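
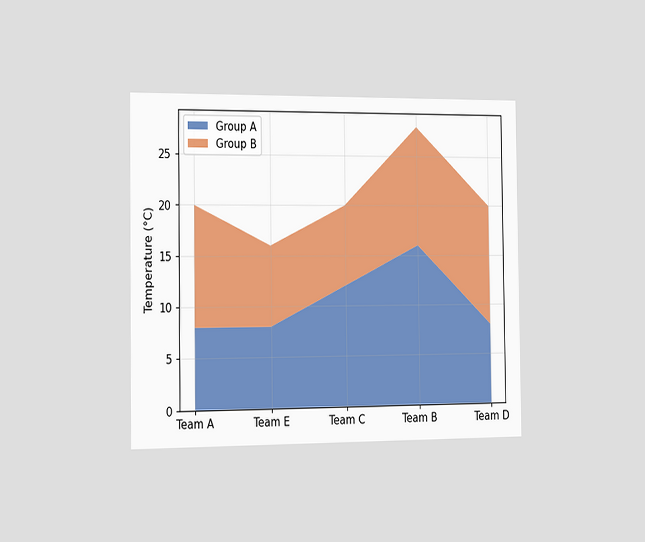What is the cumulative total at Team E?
16°C

The chart is viewed slightly from the left. The stacked total at Team E reaches 16°C.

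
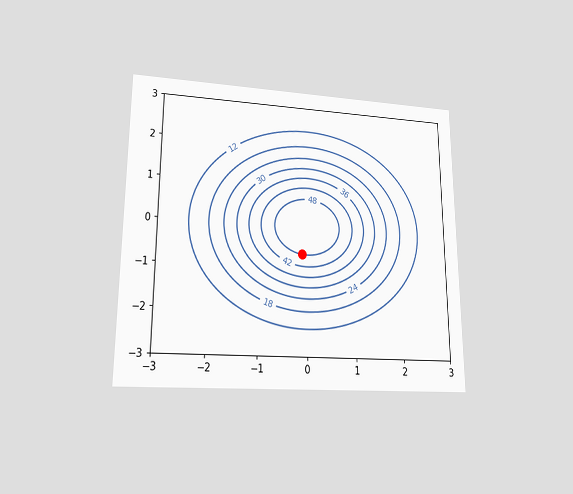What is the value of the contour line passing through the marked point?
48

The chart is viewed at a slight angle. The marked point sits on the contour labelled 48.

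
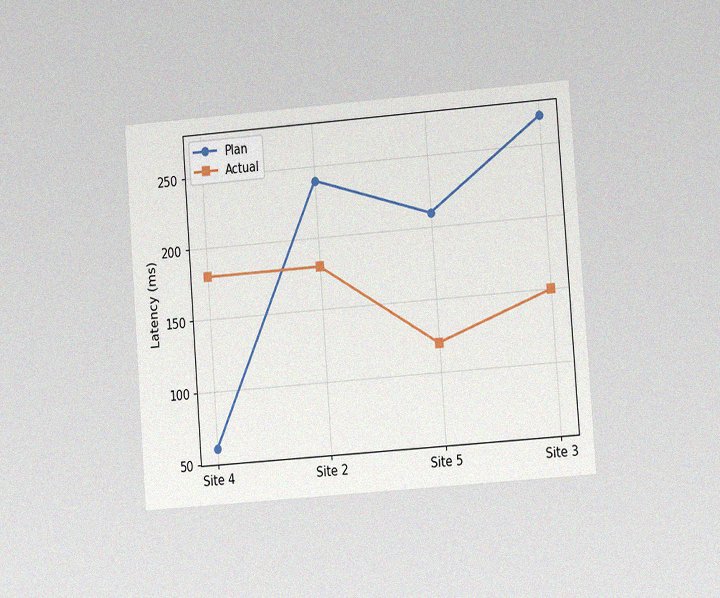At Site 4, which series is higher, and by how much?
Actual, by 120ms

The chart is tilted about 4° counter-clockwise and viewed at a slight angle, with some photo noise. At Site 4, Actual sits above the other line by 120ms.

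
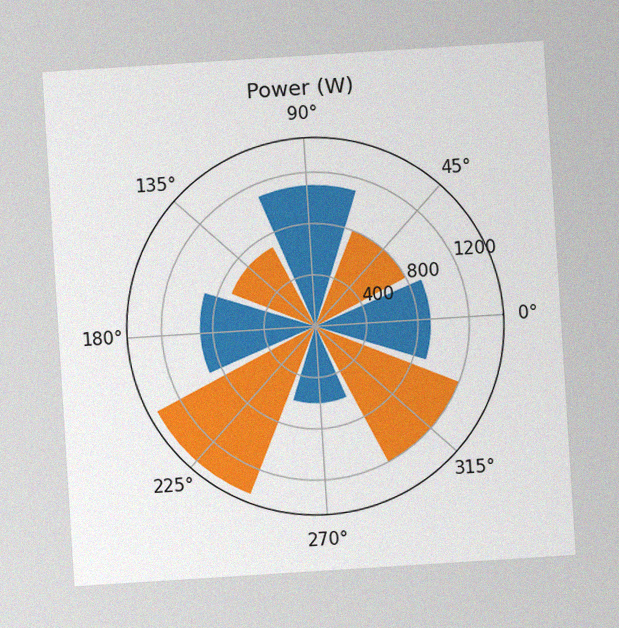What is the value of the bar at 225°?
The chart is tilted about 4° counter-clockwise, with some photo noise. The bar at 225° reaches 1400W on the radial axis.

1400W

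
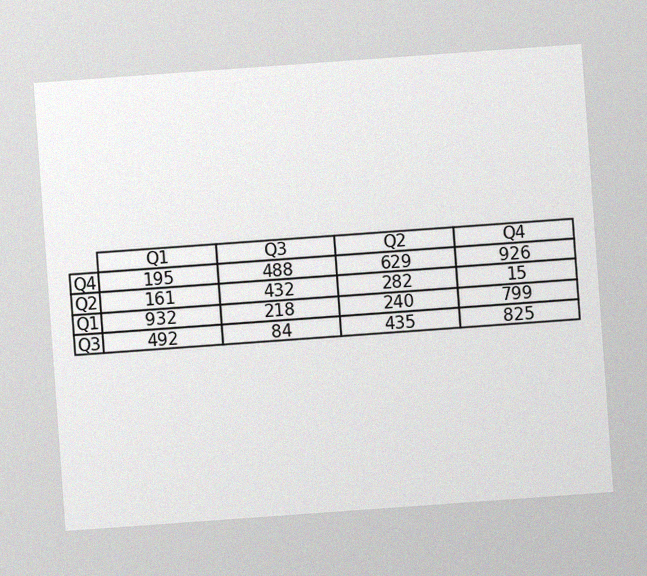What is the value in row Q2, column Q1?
The chart is tilted about 4° counter-clockwise, with some photo noise. The (Q2, Q1) cell reads 161.

161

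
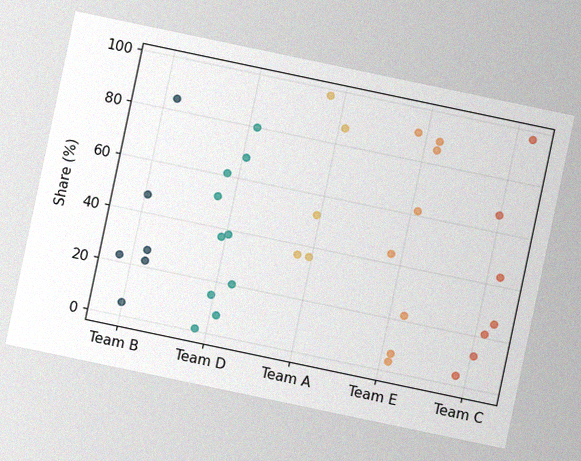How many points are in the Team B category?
The chart is tilted about 12° clockwise, with some photo noise. Counting the markers in the Team B column gives 6.

6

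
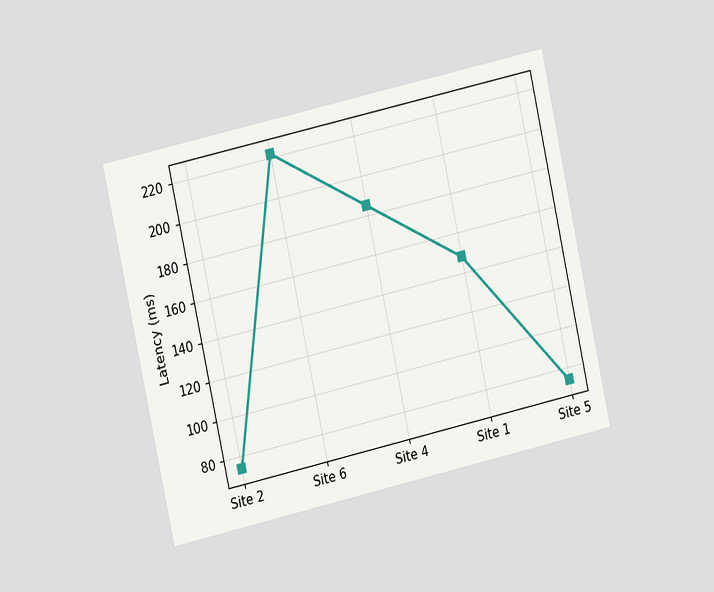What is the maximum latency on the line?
The chart is tilted about 13° counter-clockwise and viewed at a slight angle. The highest point is at Site 6, and reading across to the y-axis gives 222ms.

222ms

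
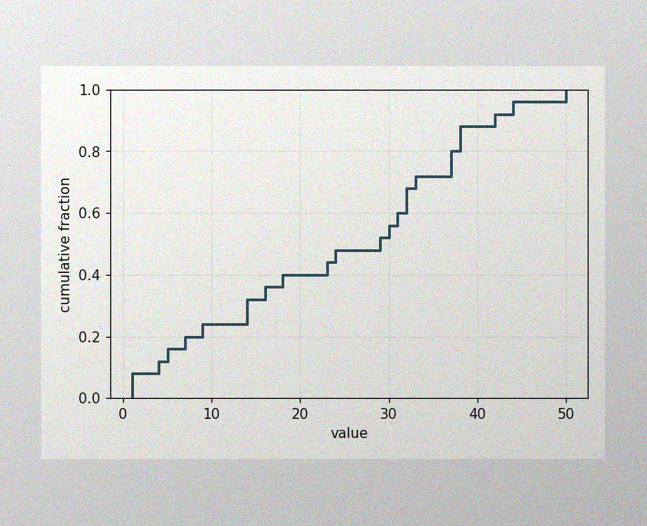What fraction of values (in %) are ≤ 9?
The image has some photo noise and uneven lighting. At x=9 the ECDF step is at 24%.

24%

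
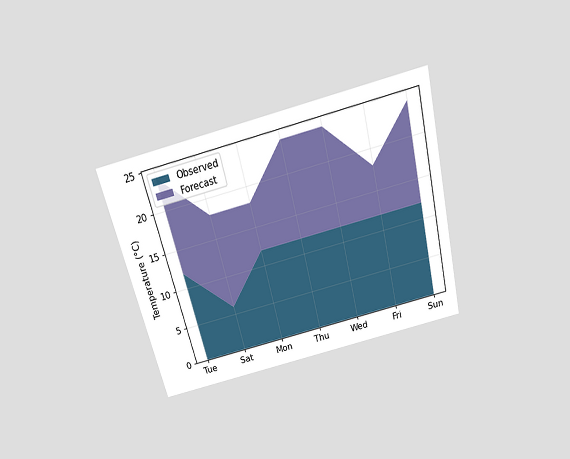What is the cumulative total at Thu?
24°C

The chart is tilted about 14° counter-clockwise and viewed slightly from above. The stacked total at Thu reaches 24°C.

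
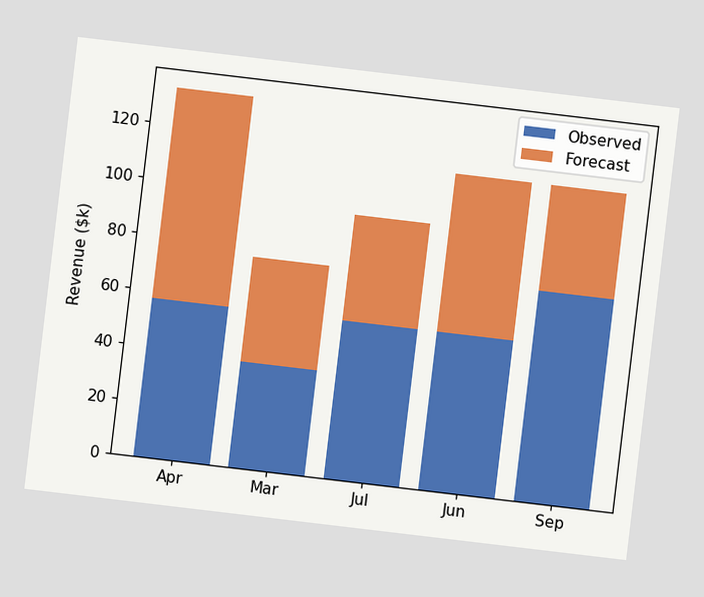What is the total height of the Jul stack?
$95k

The chart is tilted about 7° clockwise. The Jul stack's top reaches $95k on the y-axis.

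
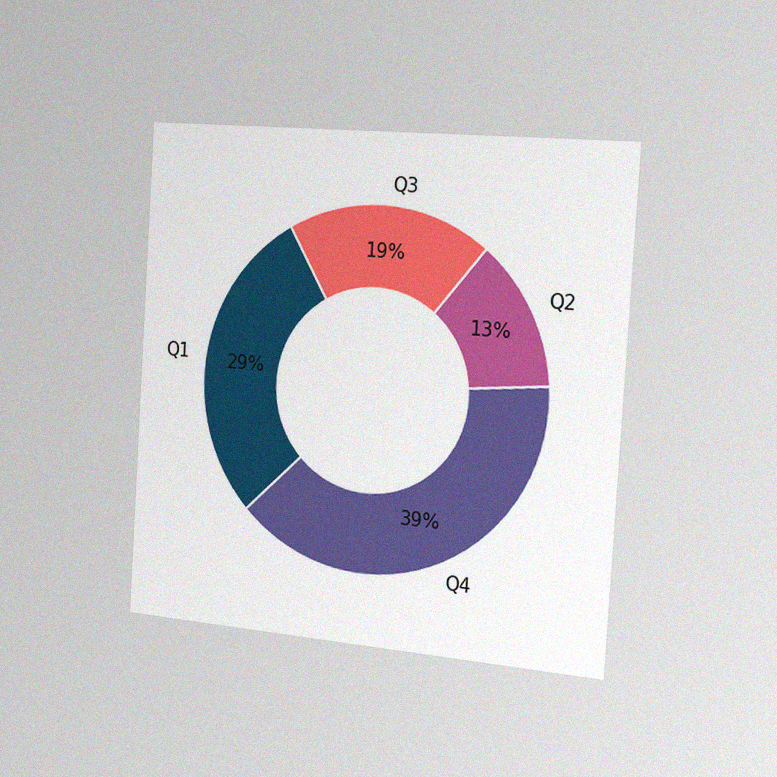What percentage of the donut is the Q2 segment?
The chart is tilted about 4° clockwise and viewed slightly from the right, with some photo noise. The Q2 segment takes up 13% of the ring.

13%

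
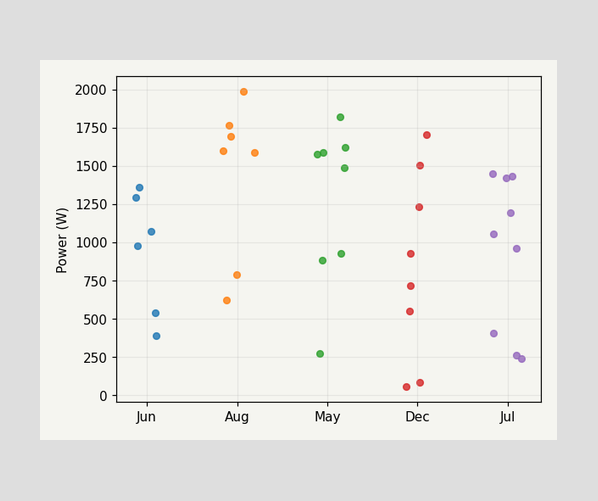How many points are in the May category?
Counting the markers in the May column gives 8.

8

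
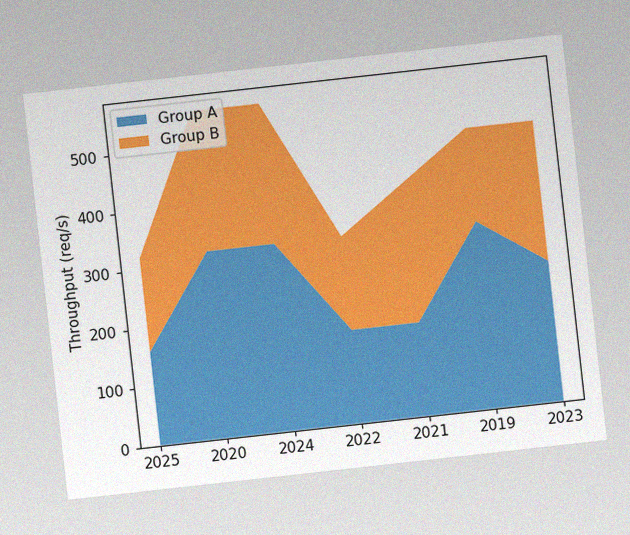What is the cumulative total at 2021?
The chart is tilted about 6° counter-clockwise, with some photo noise. The stacked total at 2021 reaches 400req/s.

400req/s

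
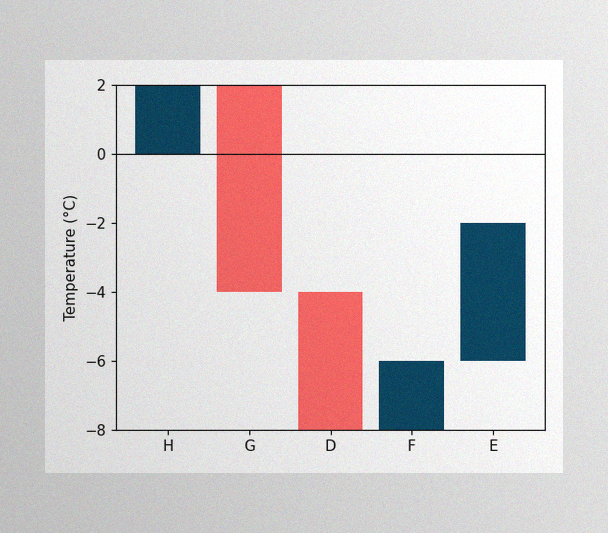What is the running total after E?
-2°C

The image has some photo noise and uneven lighting. After E the running total reaches -2°C.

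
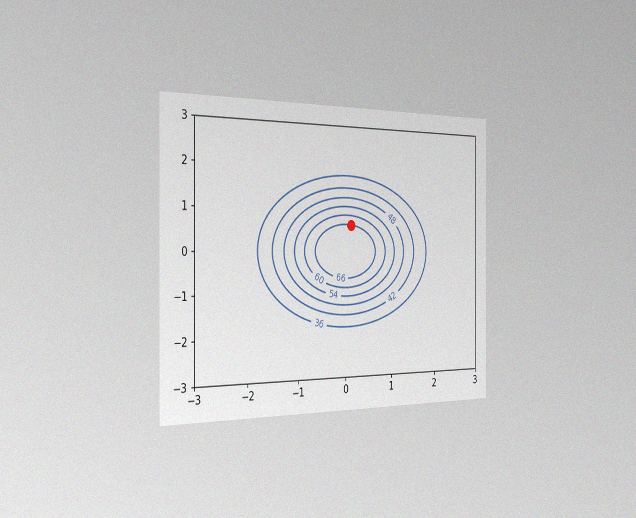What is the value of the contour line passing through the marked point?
The chart is viewed slightly from the left, with some photo noise. The marked point sits on the contour labelled 66.

66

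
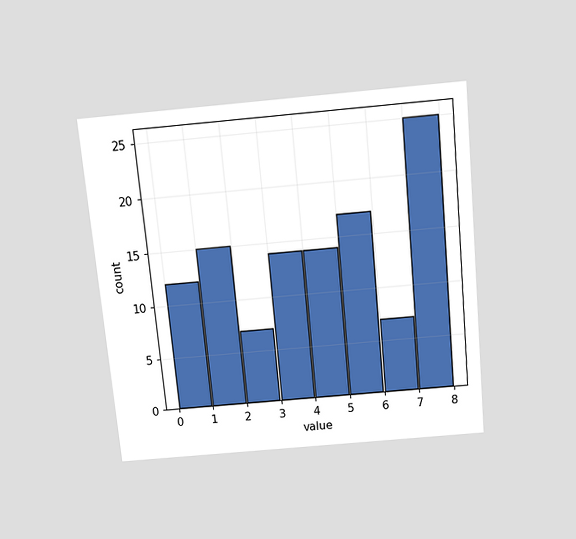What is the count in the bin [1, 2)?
The chart is tilted about 5° counter-clockwise and viewed slightly from above. The [1, 2) bin has height 15.

15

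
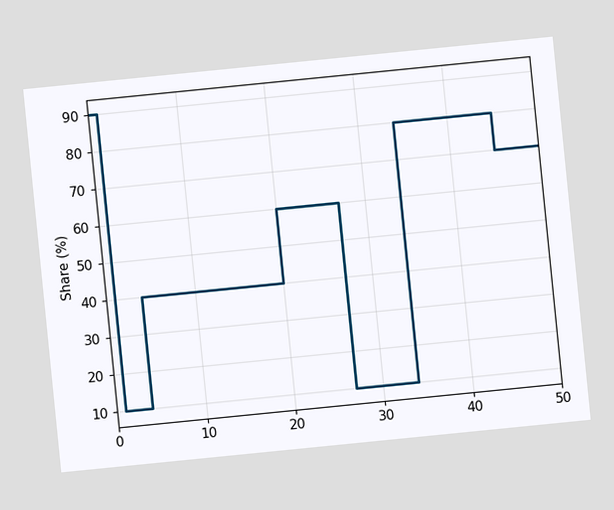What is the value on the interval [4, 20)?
40%

The chart is tilted about 6° counter-clockwise. On [4, 20) the step sits at 40%.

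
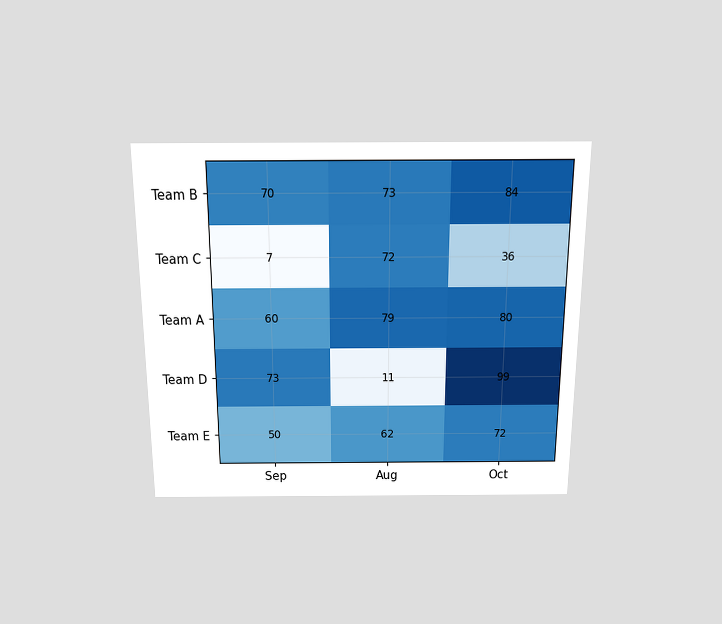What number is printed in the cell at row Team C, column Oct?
The chart is viewed slightly from above. The (Team C, Oct) cell reads 36.

36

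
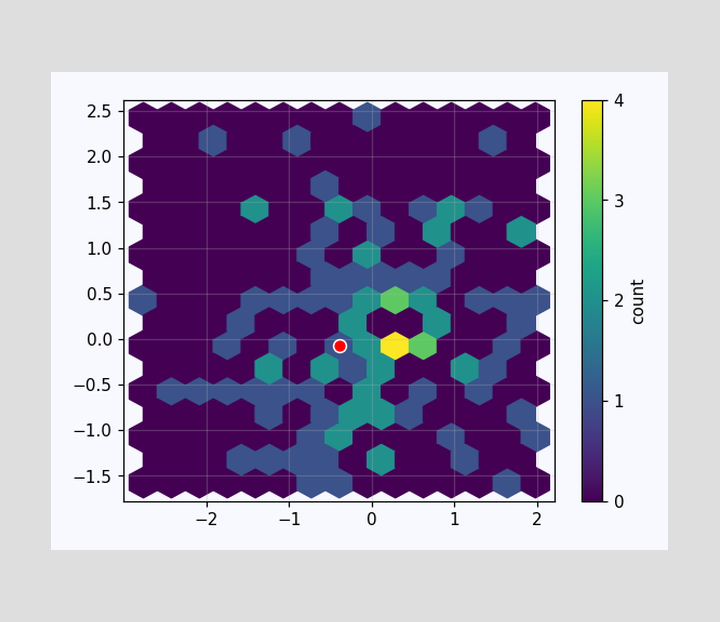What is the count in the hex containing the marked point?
The marked hex reads 1 on the colorbar.

1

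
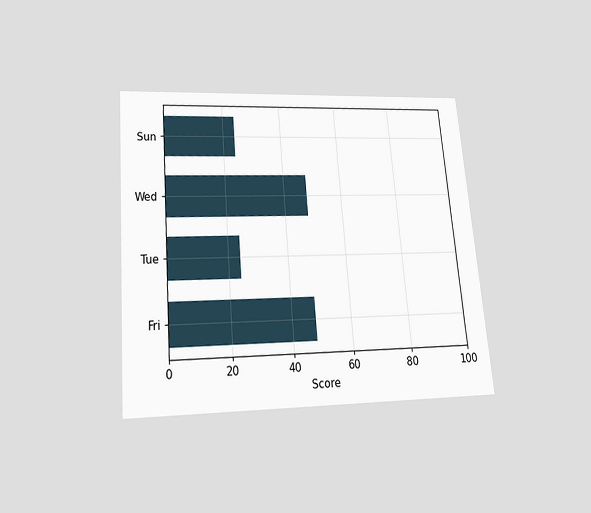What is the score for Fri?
48

The chart is tilted about 5° counter-clockwise and viewed slightly from below. Reading along the chart's x-axis, the Fri bar reaches 48.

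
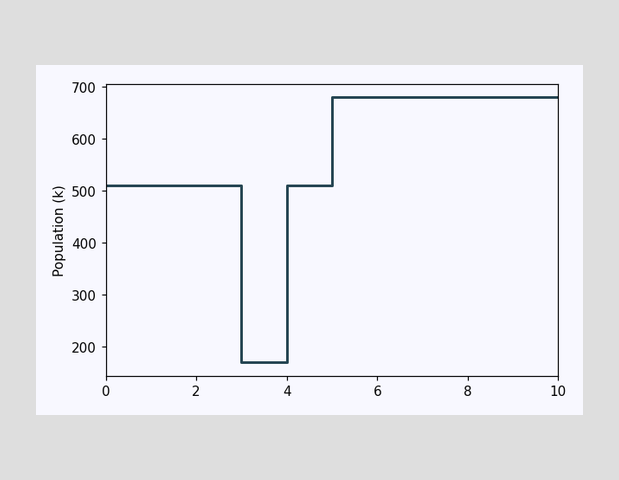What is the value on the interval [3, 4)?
170k

On [3, 4) the step sits at 170k.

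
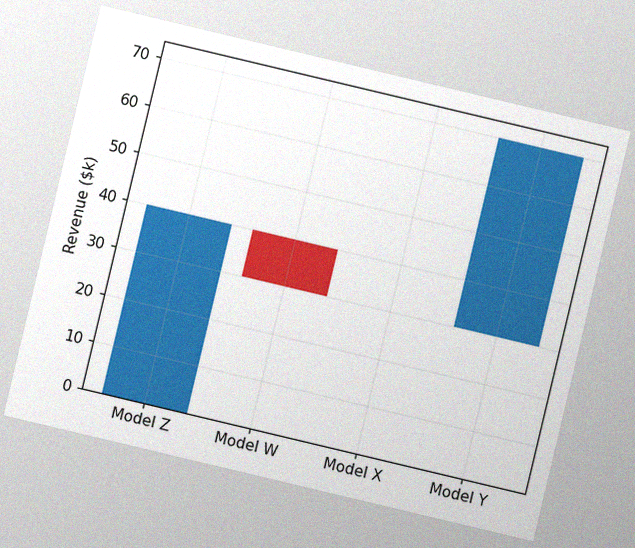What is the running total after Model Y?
$70k

The chart is tilted about 13° clockwise, with some photo noise. After Model Y the running total reaches $70k.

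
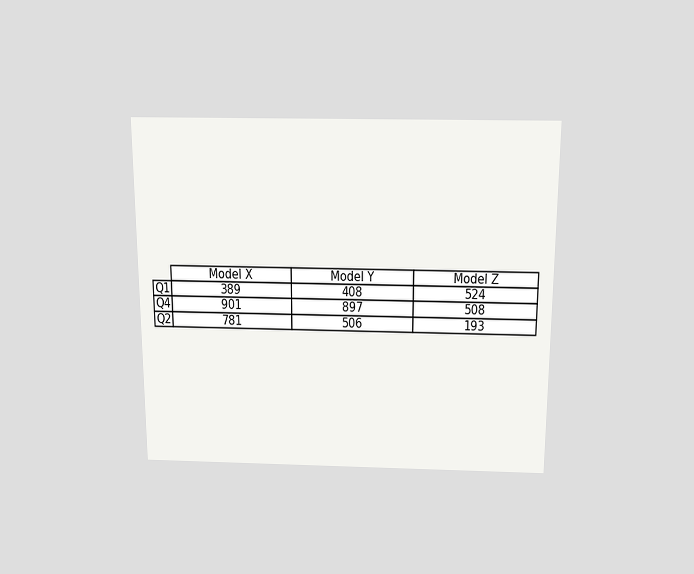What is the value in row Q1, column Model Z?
The chart is viewed slightly from above. The (Q1, Model Z) cell reads 524.

524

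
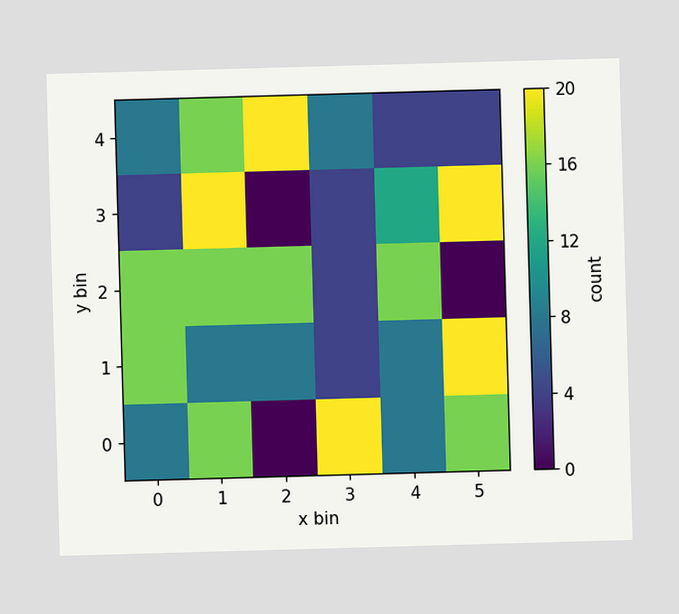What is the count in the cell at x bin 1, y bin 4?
16

Matching the cell (1, 4) against the colorbar gives 16.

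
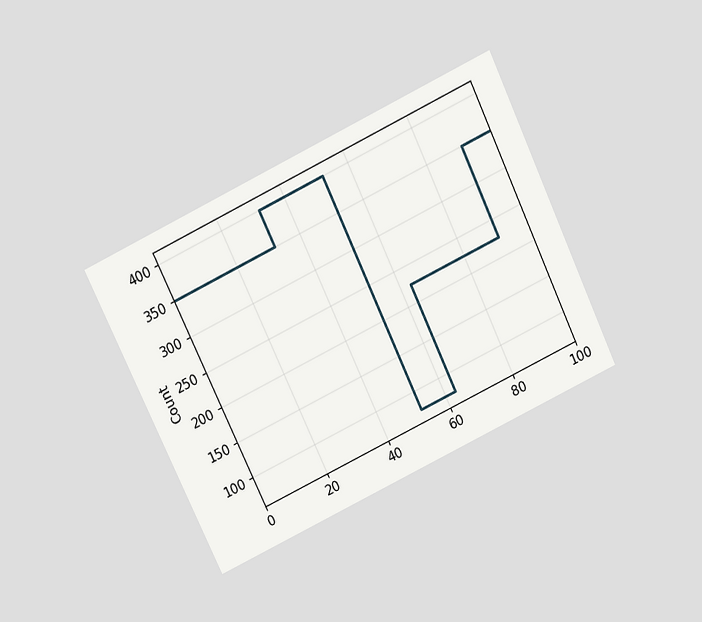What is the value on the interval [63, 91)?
225

The chart is tilted about 25° counter-clockwise and viewed slightly from above. On [63, 91) the step sits at 225.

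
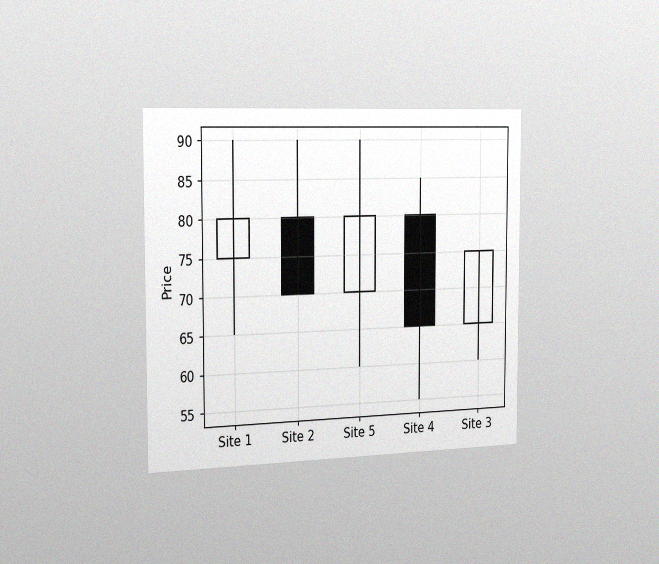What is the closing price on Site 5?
80

The chart is viewed slightly from the left, with some photo noise. The Site 5 candle closes at 80.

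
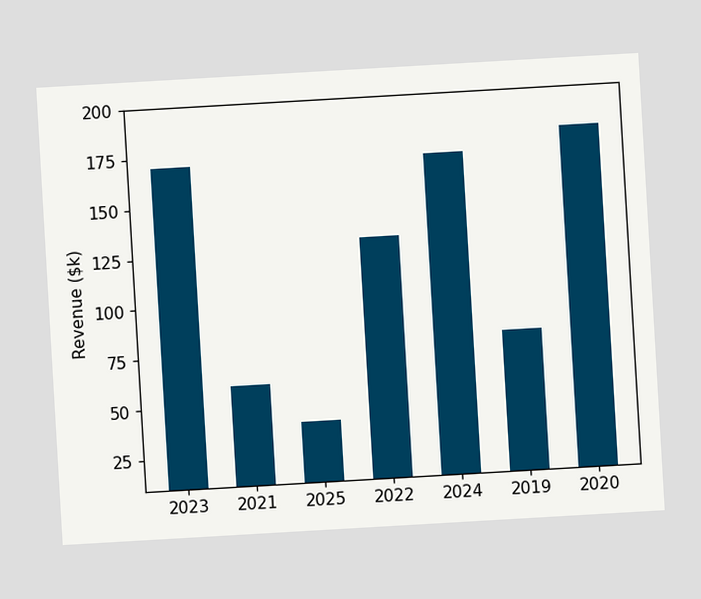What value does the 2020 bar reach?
The chart is tilted about 3° counter-clockwise. Reading along the chart's y-axis, the 2020 bar reaches $180k.

$180k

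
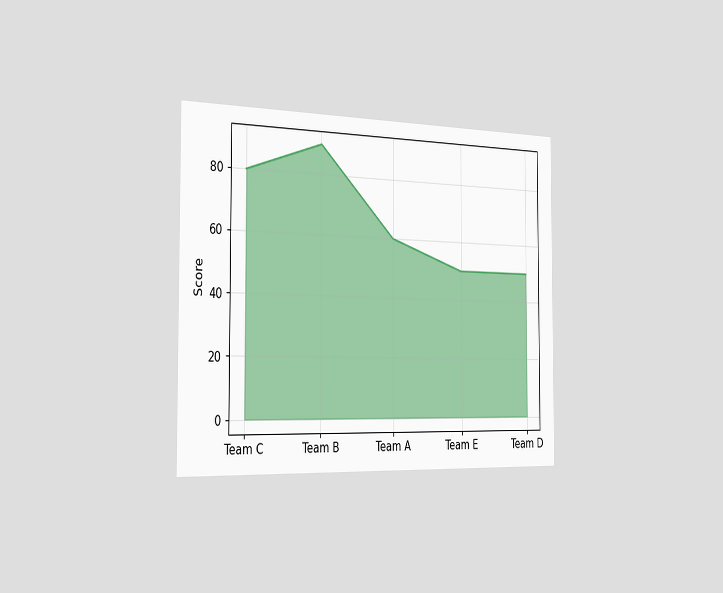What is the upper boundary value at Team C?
80

The chart is viewed slightly from the left. At Team C the upper boundary is at 80.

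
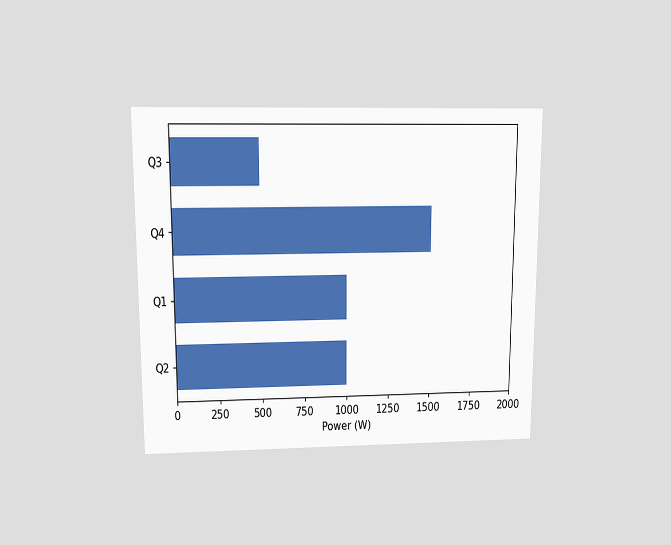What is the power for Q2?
1000W

The chart is viewed slightly from above. Reading along the chart's x-axis, the Q2 bar reaches 1000W.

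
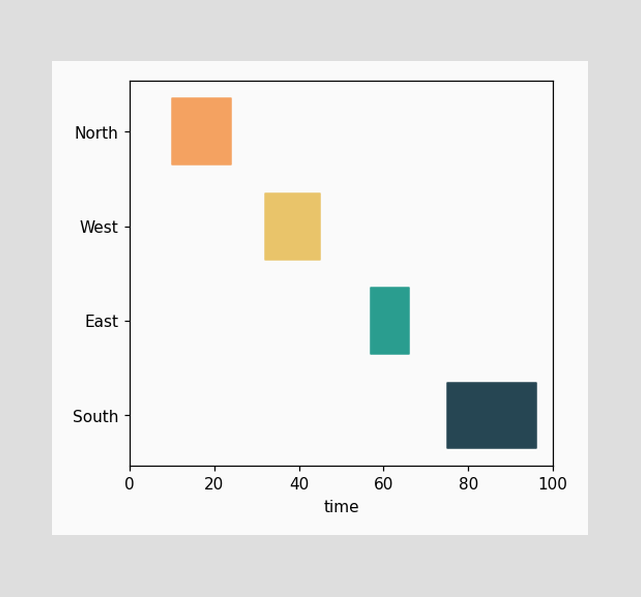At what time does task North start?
The North bar begins at t=10.

10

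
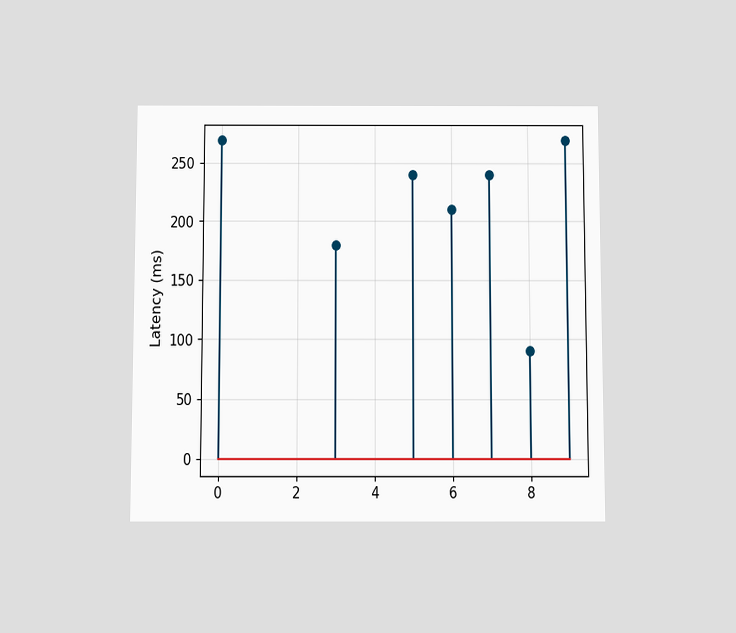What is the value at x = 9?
The chart is viewed slightly from below. The stem at x=9 reaches 270ms.

270ms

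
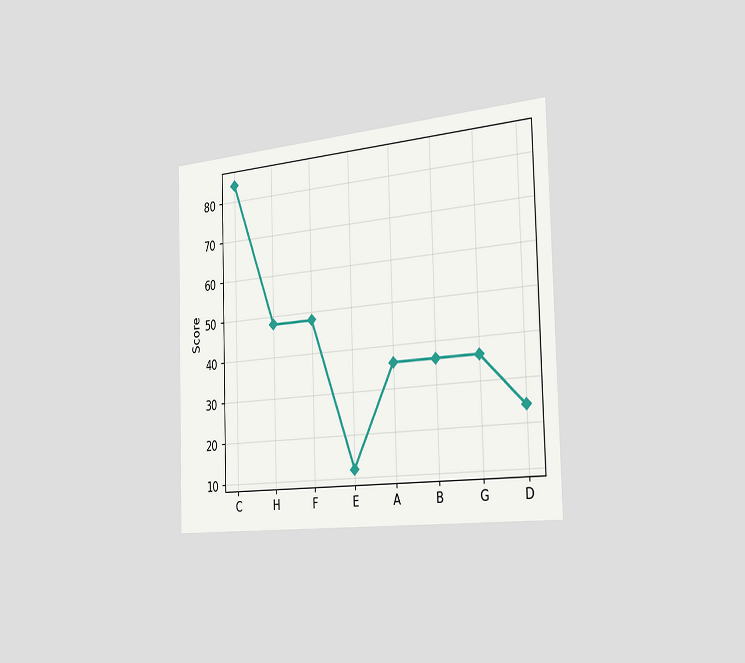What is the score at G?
The chart is viewed slightly from the right. At G, the line is at 36.

36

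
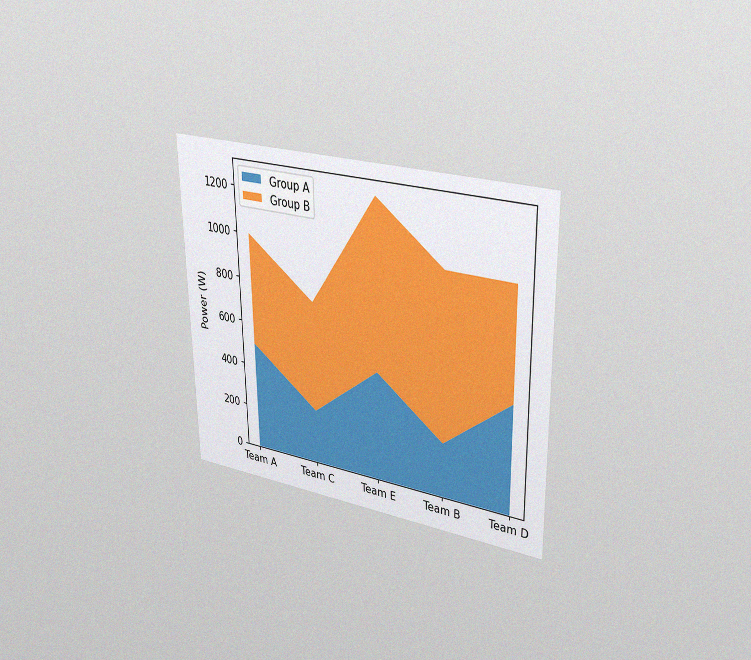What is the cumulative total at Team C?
750W

The chart is viewed at a slight angle, with some photo noise. The stacked total at Team C reaches 750W.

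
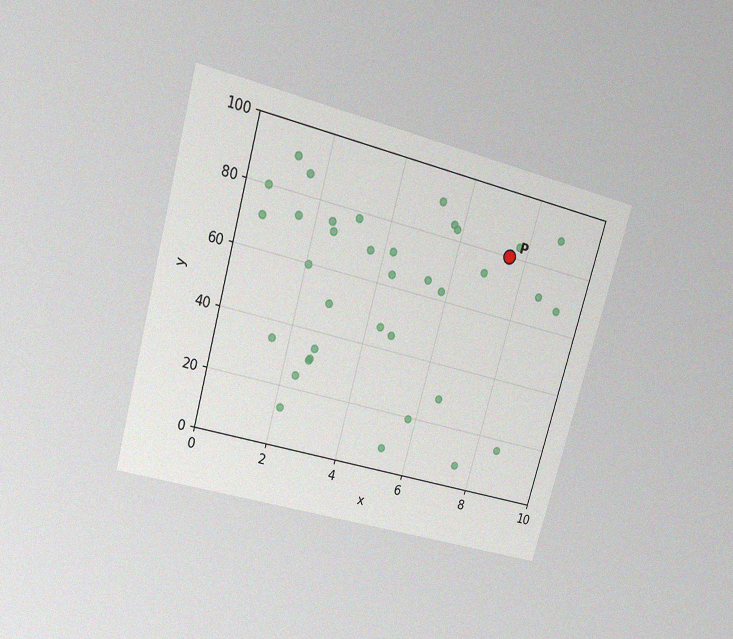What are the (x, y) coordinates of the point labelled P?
(7.5, 80)

The chart is tilted about 15° clockwise and viewed at a slight angle, with some photo noise. Following the gridlines from P to each axis, P sits at (7.5, 80).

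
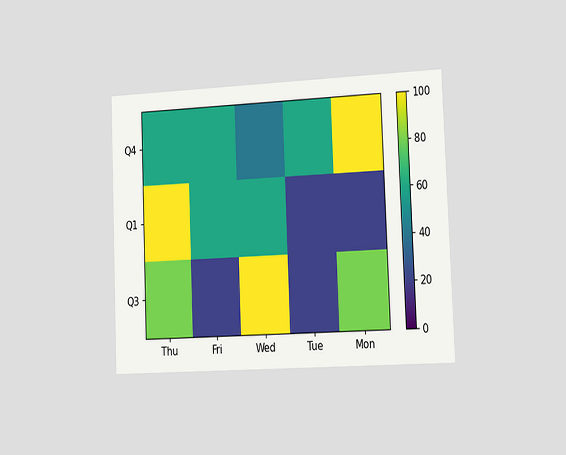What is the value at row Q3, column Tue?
20

The chart is tilted about 2° counter-clockwise and viewed slightly from the right. Matching cell (Q3, Tue) against the colorbar gives 20.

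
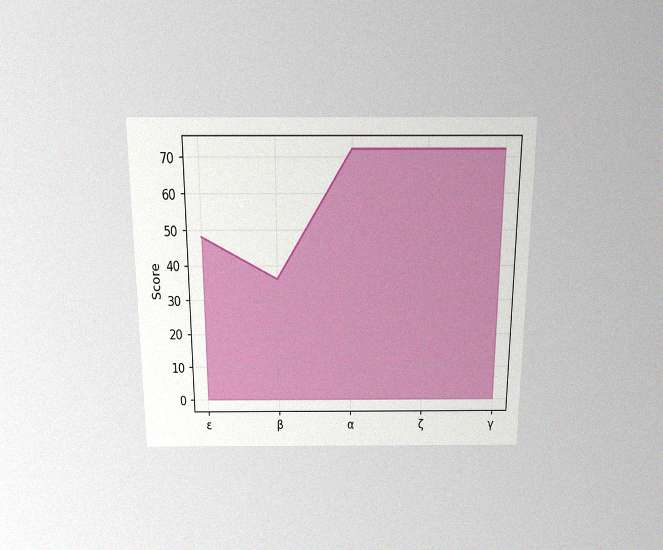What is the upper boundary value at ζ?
72

The chart is viewed slightly from above, with some photo noise. At ζ the upper boundary is at 72.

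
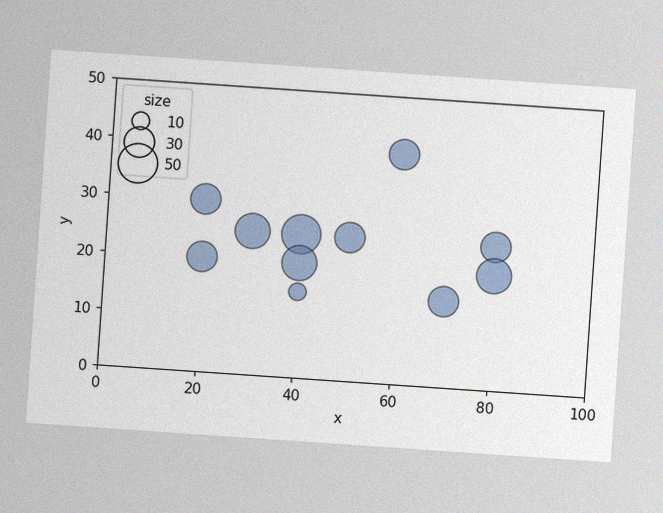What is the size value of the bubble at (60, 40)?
30

The chart is tilted about 4° clockwise, with some photo noise. Matching the bubble at (60, 40) against the size legend gives 30.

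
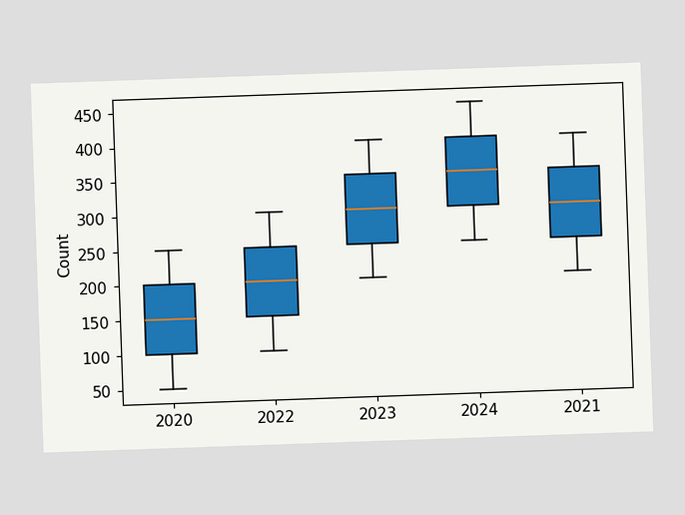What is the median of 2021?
300

The chart is tilted about 2° counter-clockwise. The median line in the 2021 box sits at 300.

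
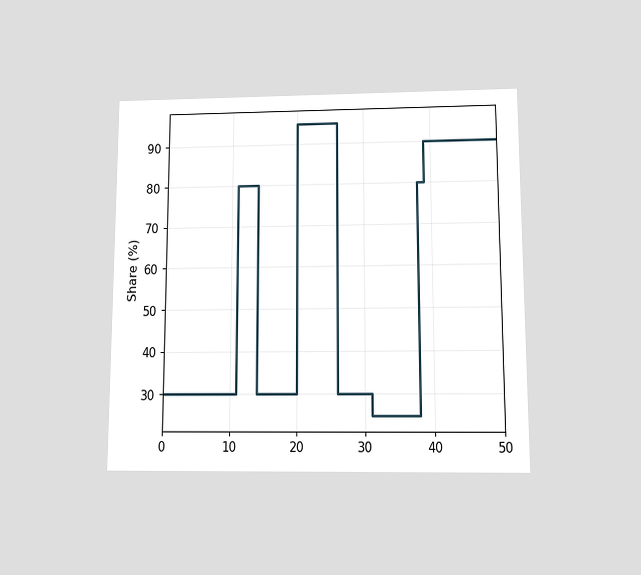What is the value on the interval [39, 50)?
90%

The chart is viewed slightly from below. On [39, 50) the step sits at 90%.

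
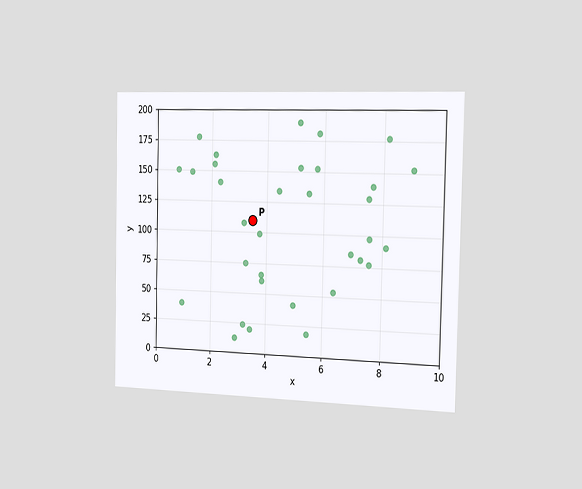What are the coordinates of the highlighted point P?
(3.5, 110)

The chart is viewed slightly from the right. Following the gridlines from P to each axis, P sits at (3.5, 110).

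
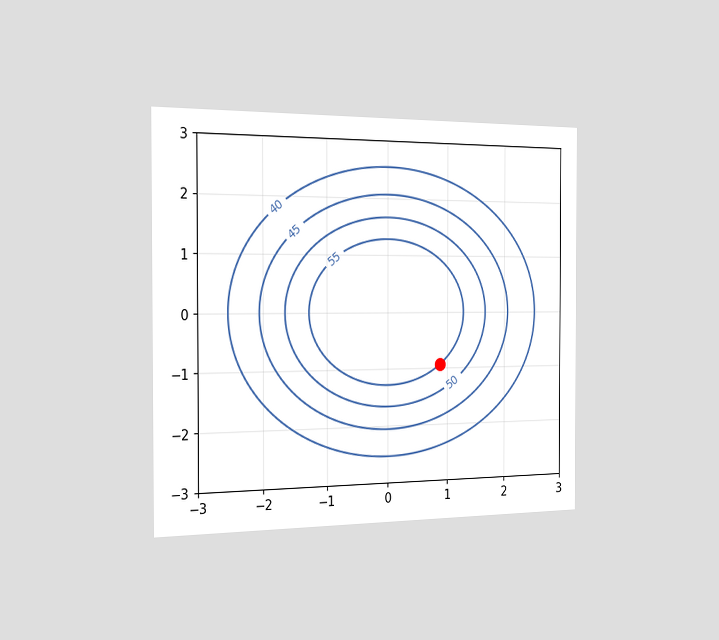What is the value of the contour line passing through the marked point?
The chart is viewed slightly from the left. The marked point sits on the contour labelled 55.

55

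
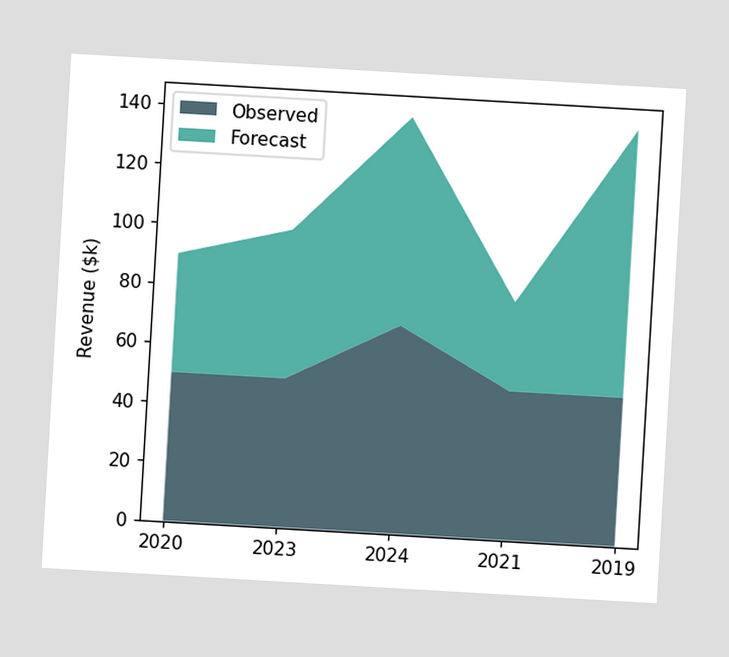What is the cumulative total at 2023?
$100k

The chart is tilted about 3° clockwise. The stacked total at 2023 reaches $100k.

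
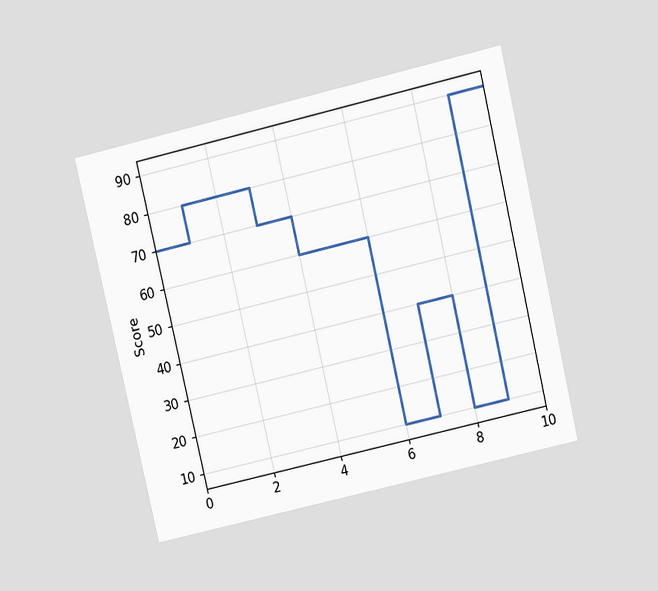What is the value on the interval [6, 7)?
The chart is tilted about 13° counter-clockwise and viewed at a slight angle. On [6, 7) the step sits at 10.

10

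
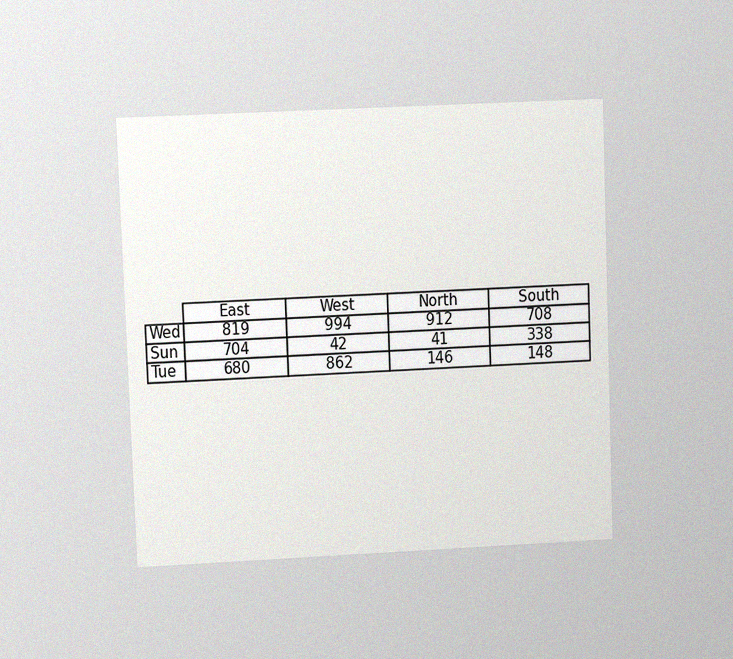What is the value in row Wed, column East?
The chart is tilted about 2° counter-clockwise and viewed at a slight angle, with some photo noise. The (Wed, East) cell reads 819.

819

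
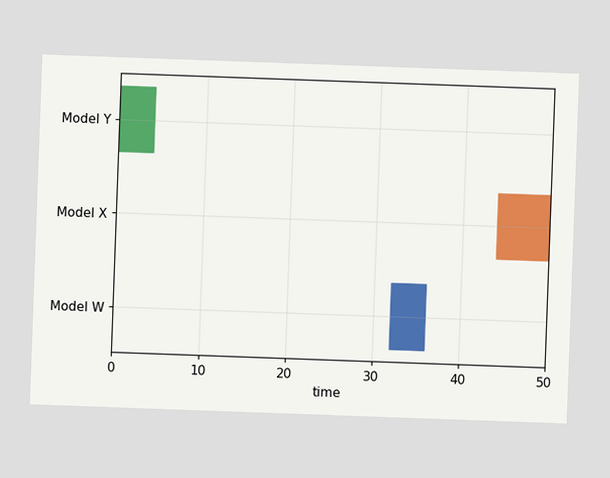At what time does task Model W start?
The chart is tilted about 2° clockwise. The Model W bar begins at t=32.

32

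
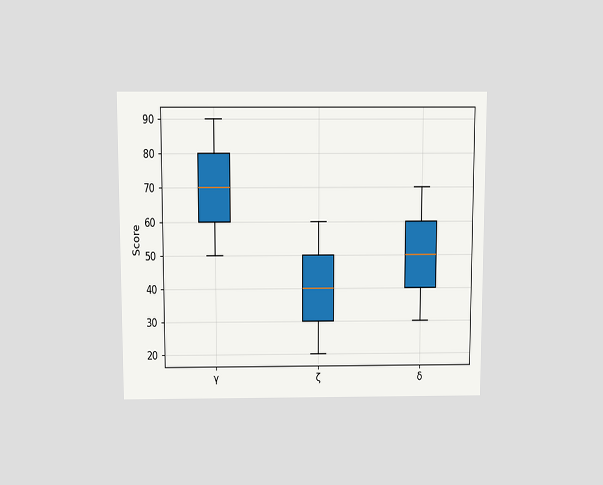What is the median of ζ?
40

The chart is viewed slightly from above. The median line in the ζ box sits at 40.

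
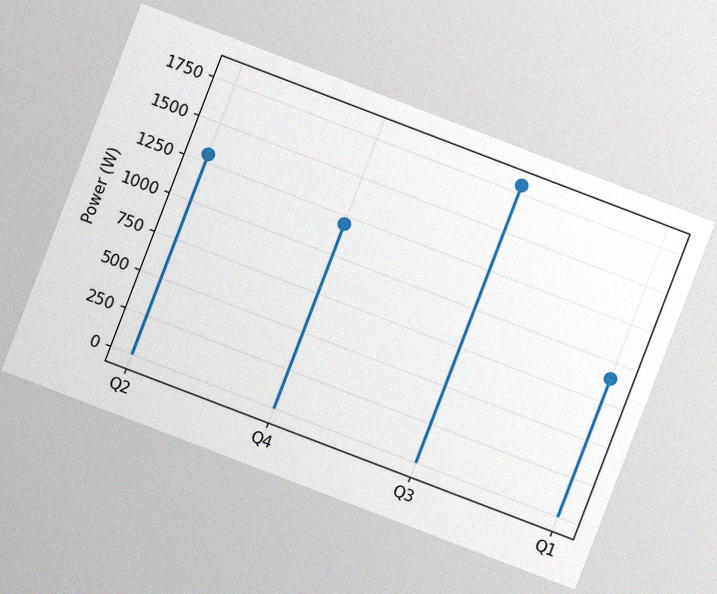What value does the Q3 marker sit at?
The chart is tilted about 21° clockwise, with some photo noise. The Q3 marker sits at 1800W.

1800W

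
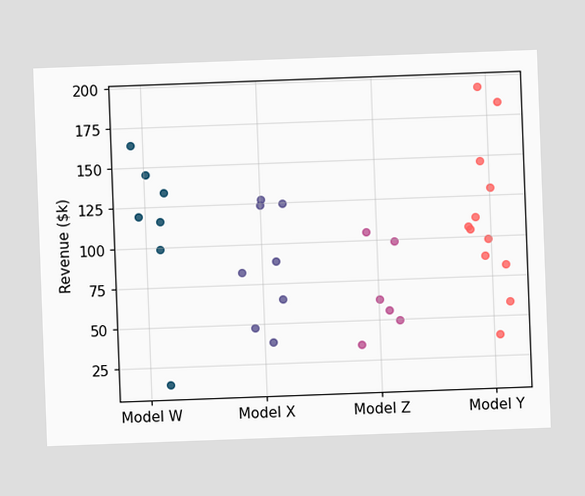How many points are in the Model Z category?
The chart is tilted about 2° counter-clockwise. Counting the markers in the Model Z column gives 6.

6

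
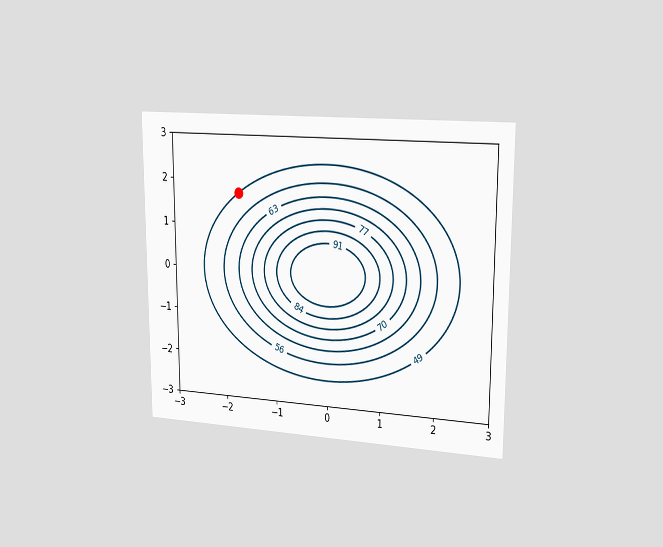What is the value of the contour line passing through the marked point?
49

The chart is viewed slightly from the right. The marked point sits on the contour labelled 49.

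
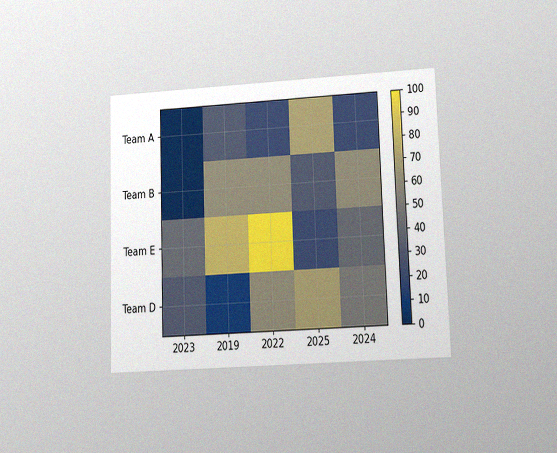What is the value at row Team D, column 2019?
10

The chart is tilted about 2° counter-clockwise and viewed at a slight angle, with some photo noise. Matching cell (Team D, 2019) against the colorbar gives 10.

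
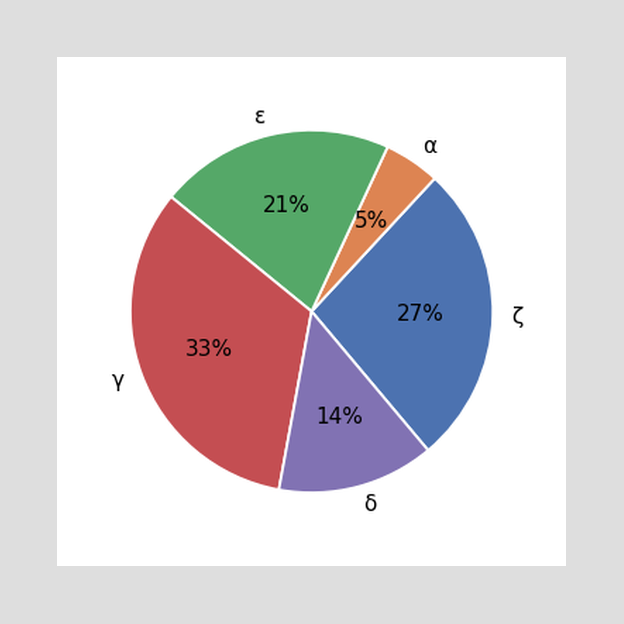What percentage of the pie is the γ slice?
The γ slice takes up 33% of the pie.

33%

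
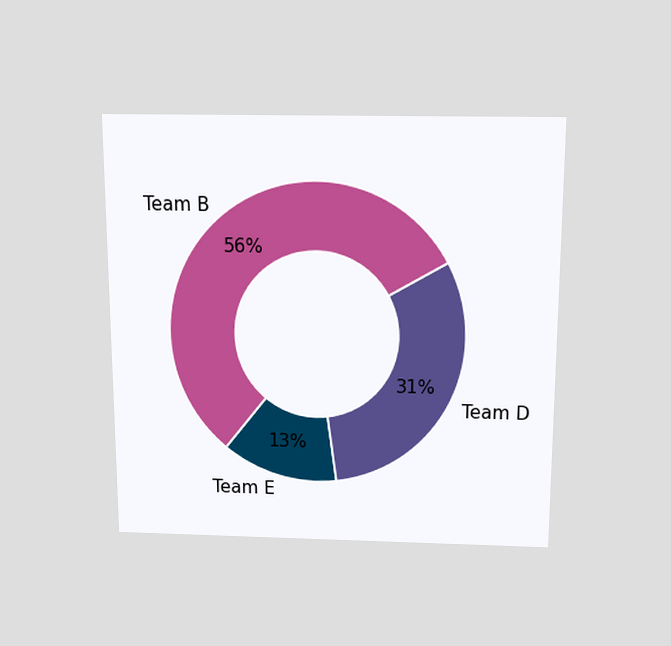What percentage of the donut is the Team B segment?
The chart is viewed slightly from above. The Team B segment takes up 56% of the ring.

56%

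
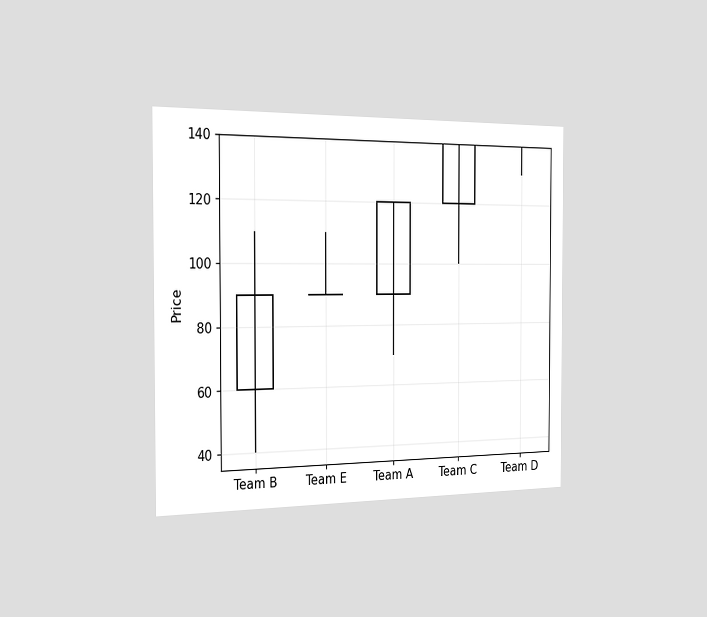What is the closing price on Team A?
120

The chart is viewed slightly from the left. The Team A candle closes at 120.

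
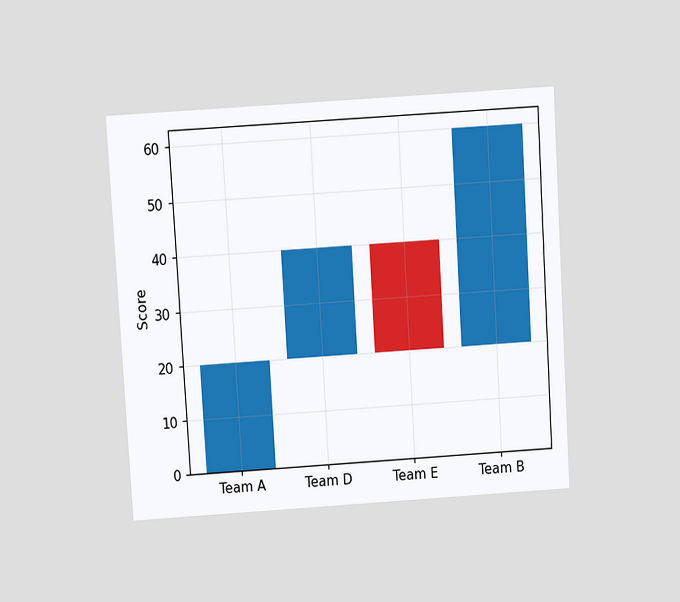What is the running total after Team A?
The chart is tilted about 3° counter-clockwise and viewed at a slight angle. After Team A the running total reaches 20.

20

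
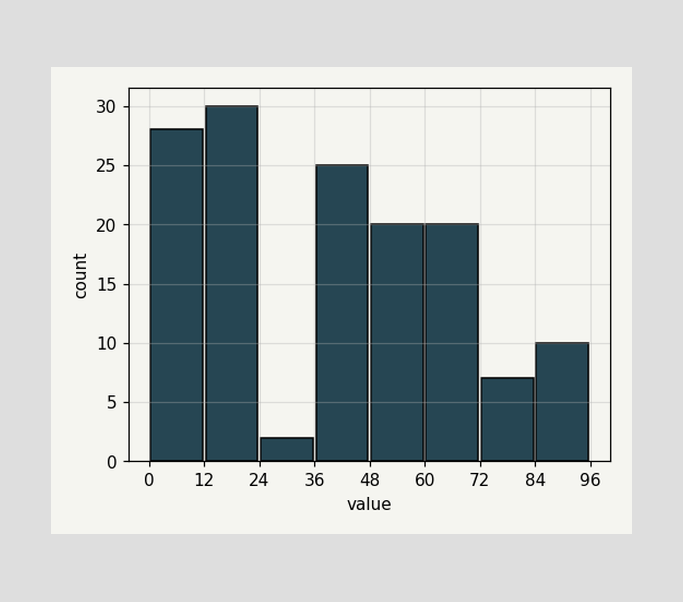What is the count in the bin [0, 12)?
The [0, 12) bin has height 28.

28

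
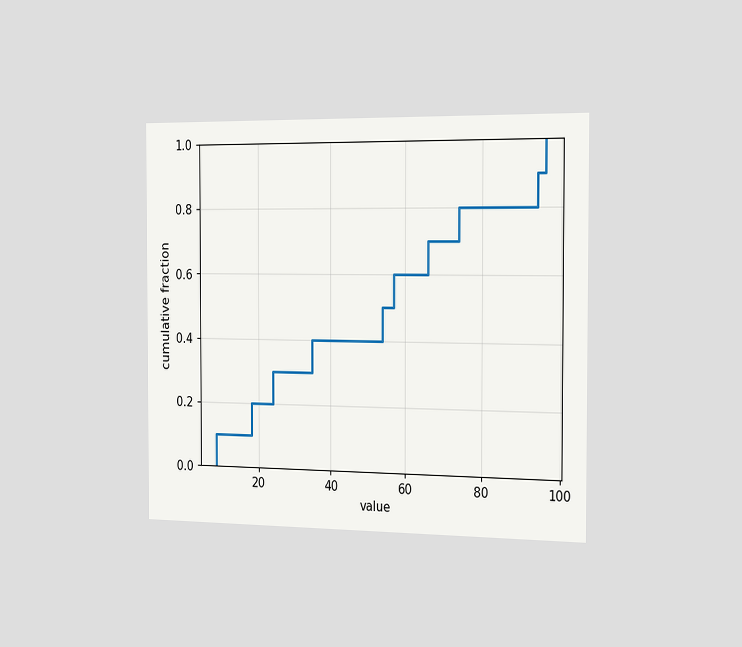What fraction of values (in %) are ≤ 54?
50%

The chart is viewed slightly from the right. At x=54 the ECDF step is at 50%.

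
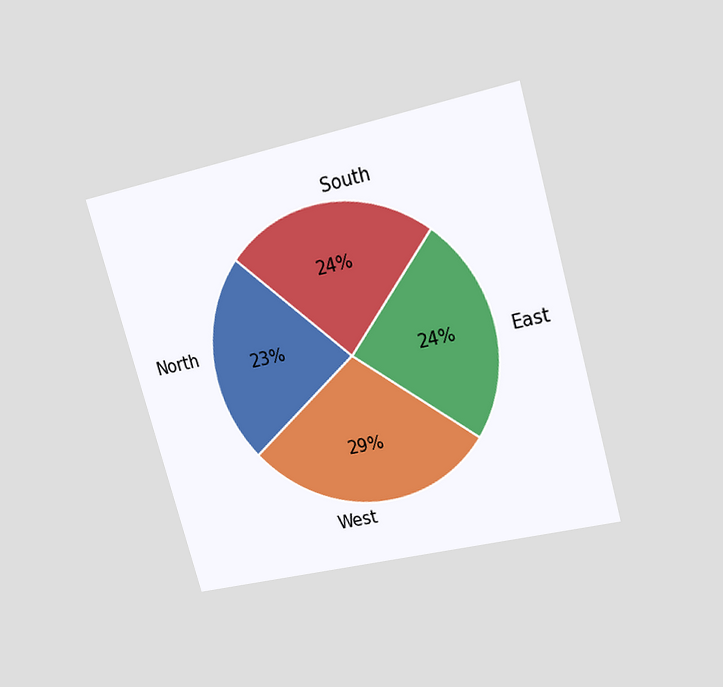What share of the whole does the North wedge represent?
23%

The chart is tilted about 16° counter-clockwise and viewed at a slight angle. The North slice takes up 23% of the pie.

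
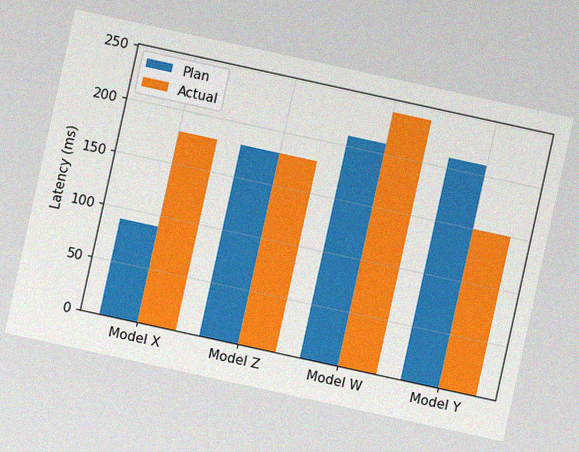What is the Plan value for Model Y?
The chart is tilted about 12° clockwise, with some photo noise. The Plan bar at Model Y reaches 210ms on the y-axis.

210ms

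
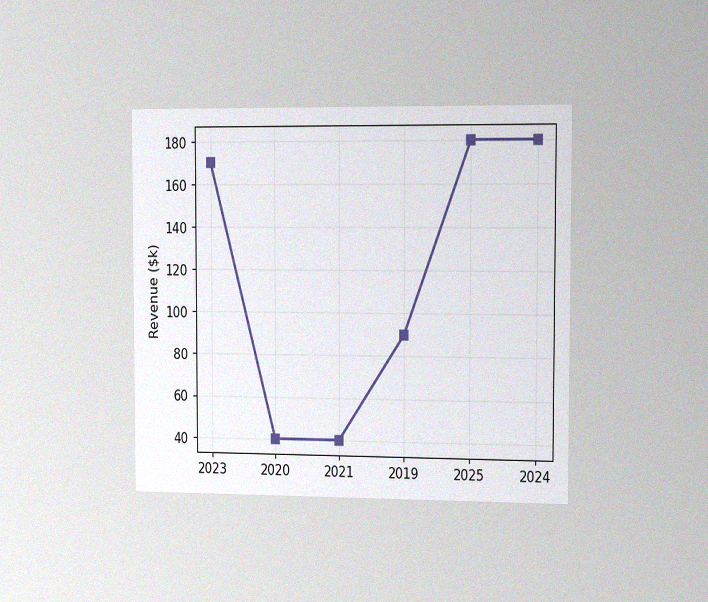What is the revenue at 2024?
$180k

The chart is viewed slightly from the right, with some photo noise. At 2024, the line is at $180k.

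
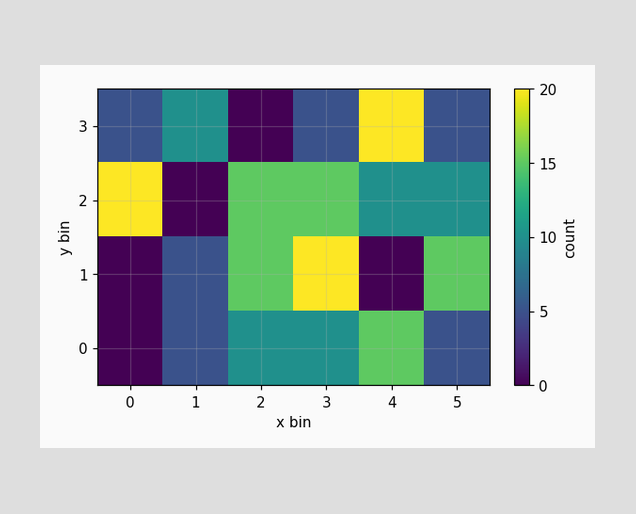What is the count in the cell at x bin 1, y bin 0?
5

Matching the cell (1, 0) against the colorbar gives 5.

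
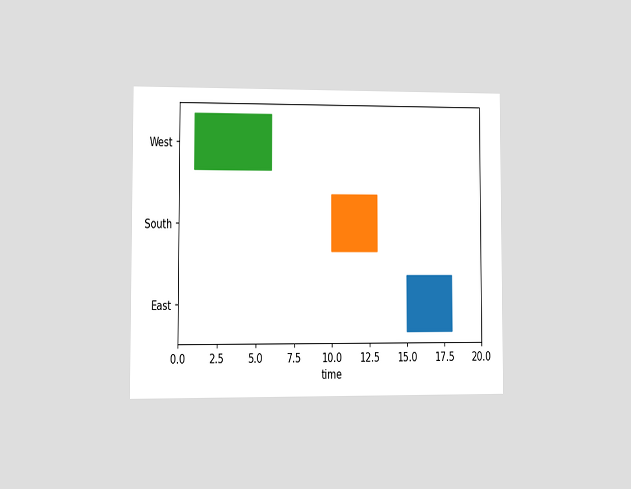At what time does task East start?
15

The chart is viewed at a slight angle. The East bar begins at t=15.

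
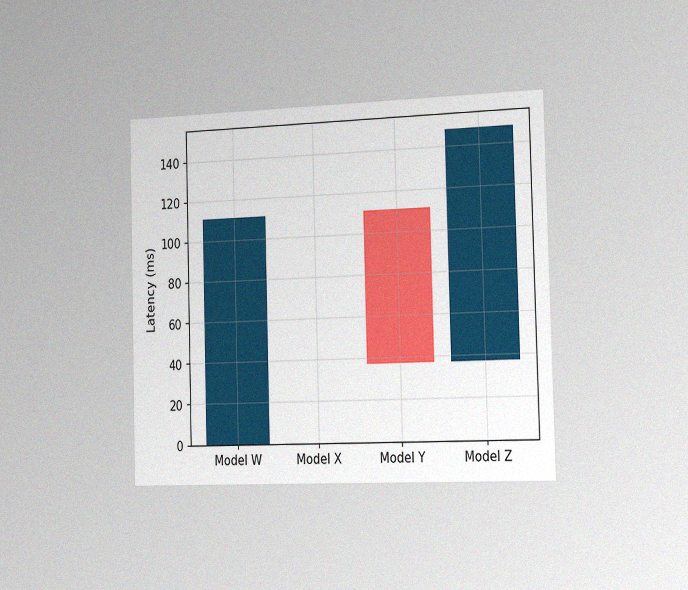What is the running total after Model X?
The chart is viewed slightly from the right, with some photo noise. After Model X the running total reaches 111ms.

111ms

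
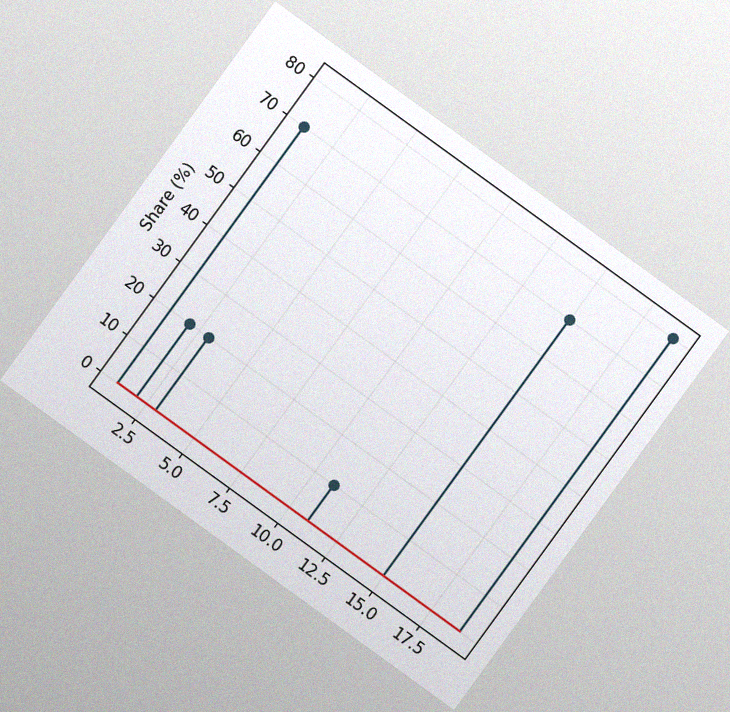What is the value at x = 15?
The chart is tilted about 36° clockwise, with some photo noise. The stem at x=15 reaches 70%.

70%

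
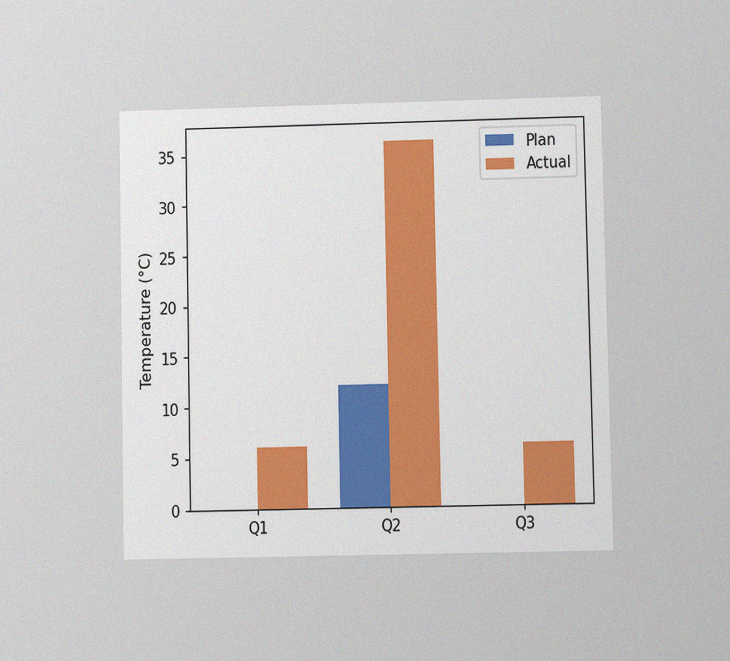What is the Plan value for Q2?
The chart is viewed at a slight angle, with some photo noise. The Plan bar at Q2 reaches 12°C on the y-axis.

12°C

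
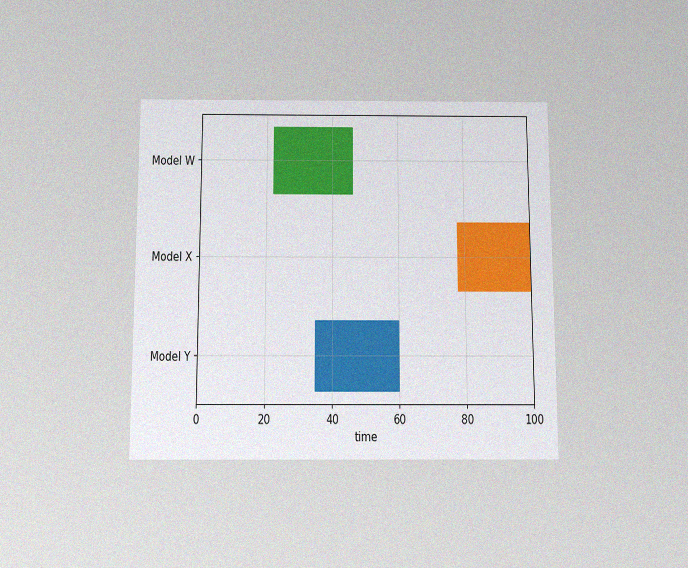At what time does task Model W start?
22

The chart is viewed slightly from below, with some photo noise. The Model W bar begins at t=22.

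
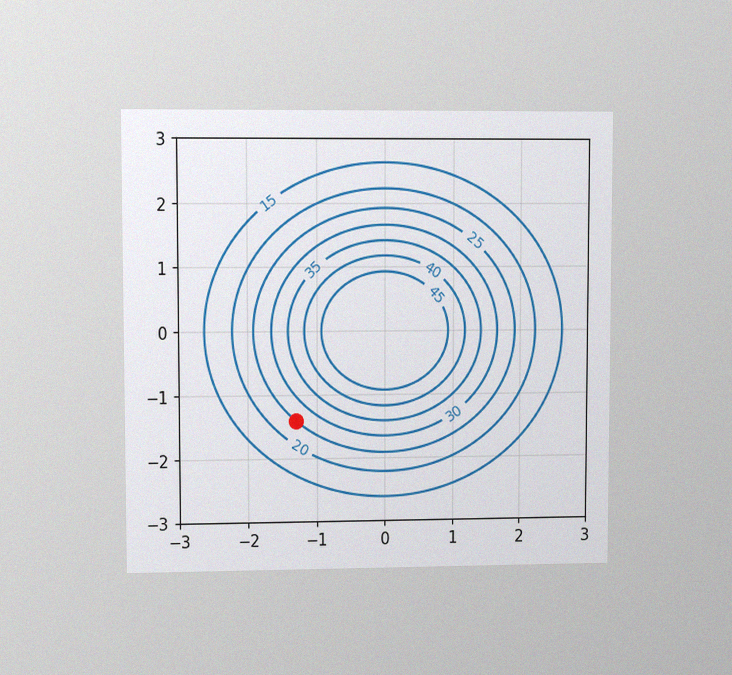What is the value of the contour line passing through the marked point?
The chart is viewed at a slight angle, with some photo noise. The marked point sits on the contour labelled 25.

25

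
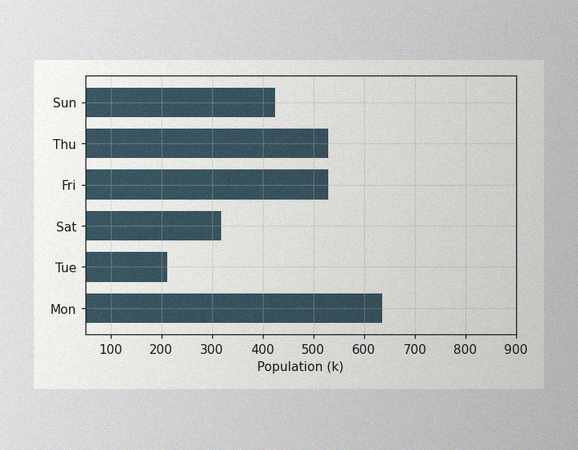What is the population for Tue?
The image has some photo noise and uneven lighting. Reading along the chart's x-axis, the Tue bar reaches 212k.

212k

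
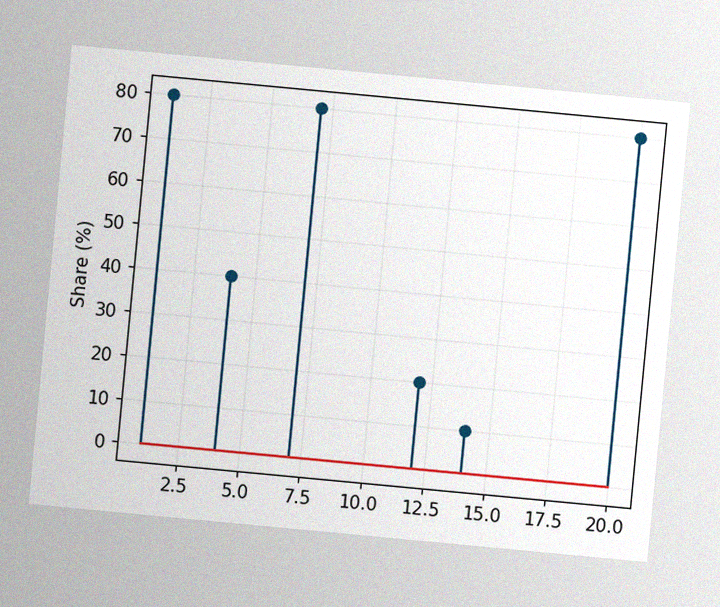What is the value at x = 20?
The chart is tilted about 5° clockwise, with some photo noise. The stem at x=20 reaches 80%.

80%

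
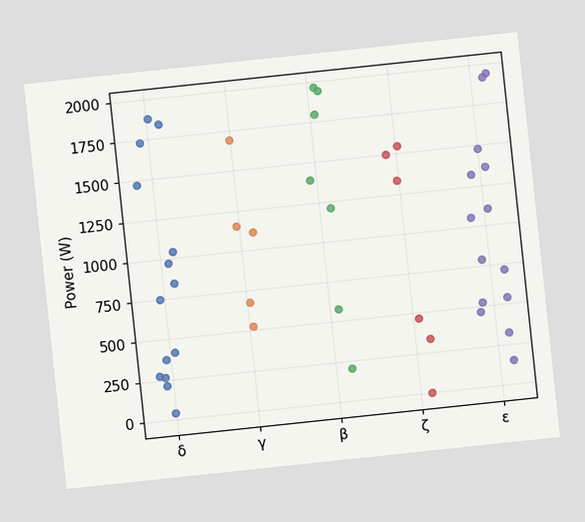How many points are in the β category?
The chart is tilted about 6° counter-clockwise. Counting the markers in the β column gives 7.

7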